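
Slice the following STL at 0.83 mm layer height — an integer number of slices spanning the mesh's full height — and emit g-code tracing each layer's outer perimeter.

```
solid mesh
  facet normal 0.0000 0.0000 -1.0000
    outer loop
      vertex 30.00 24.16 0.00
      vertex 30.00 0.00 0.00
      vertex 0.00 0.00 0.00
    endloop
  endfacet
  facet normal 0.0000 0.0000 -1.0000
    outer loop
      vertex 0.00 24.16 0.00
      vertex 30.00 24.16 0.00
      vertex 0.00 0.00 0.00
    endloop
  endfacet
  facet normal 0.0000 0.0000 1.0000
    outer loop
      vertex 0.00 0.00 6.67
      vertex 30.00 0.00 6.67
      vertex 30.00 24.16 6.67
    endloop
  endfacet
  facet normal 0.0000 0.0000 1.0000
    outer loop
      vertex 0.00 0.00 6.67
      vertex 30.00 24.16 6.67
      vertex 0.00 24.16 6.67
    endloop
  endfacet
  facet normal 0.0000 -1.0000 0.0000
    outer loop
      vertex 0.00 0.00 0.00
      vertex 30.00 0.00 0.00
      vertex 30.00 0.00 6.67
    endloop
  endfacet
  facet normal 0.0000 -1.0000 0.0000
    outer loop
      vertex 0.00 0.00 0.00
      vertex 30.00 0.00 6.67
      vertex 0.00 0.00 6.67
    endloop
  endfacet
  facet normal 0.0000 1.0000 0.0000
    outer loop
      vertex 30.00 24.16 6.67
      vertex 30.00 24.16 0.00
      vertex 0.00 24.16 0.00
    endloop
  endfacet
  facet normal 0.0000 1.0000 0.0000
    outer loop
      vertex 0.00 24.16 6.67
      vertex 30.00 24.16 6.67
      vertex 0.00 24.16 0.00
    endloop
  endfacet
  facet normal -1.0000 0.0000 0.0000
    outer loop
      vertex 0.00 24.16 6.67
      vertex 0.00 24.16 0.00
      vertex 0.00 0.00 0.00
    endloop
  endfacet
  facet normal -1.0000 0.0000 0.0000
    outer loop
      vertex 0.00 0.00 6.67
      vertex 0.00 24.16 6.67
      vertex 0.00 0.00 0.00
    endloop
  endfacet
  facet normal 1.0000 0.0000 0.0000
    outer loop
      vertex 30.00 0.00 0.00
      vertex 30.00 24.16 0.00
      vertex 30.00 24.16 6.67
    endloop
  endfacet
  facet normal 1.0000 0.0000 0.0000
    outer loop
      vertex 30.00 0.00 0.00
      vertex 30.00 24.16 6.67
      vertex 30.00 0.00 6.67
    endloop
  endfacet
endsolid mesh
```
; perimeter-only toolpath
G21 ; units = mm
G90 ; absolute positioning
G28 ; home
; layer 1
G0 Z0.83
G0 X0.00 Y0.00
G1 X30.00 Y0.00
G1 X30.00 Y24.16
G1 X0.00 Y24.16
G1 X0.00 Y0.00
; layer 2
G0 Z1.67
G0 X0.00 Y0.00
G1 X30.00 Y0.00
G1 X30.00 Y24.16
G1 X0.00 Y24.16
G1 X0.00 Y0.00
; layer 3
G0 Z2.50
G0 X0.00 Y0.00
G1 X30.00 Y0.00
G1 X30.00 Y24.16
G1 X0.00 Y24.16
G1 X0.00 Y0.00
; layer 4
G0 Z3.33
G0 X0.00 Y0.00
G1 X30.00 Y0.00
G1 X30.00 Y24.16
G1 X0.00 Y24.16
G1 X0.00 Y0.00
; layer 5
G0 Z4.17
G0 X0.00 Y0.00
G1 X30.00 Y0.00
G1 X30.00 Y24.16
G1 X0.00 Y24.16
G1 X0.00 Y0.00
; layer 6
G0 Z5.00
G0 X0.00 Y0.00
G1 X30.00 Y0.00
G1 X30.00 Y24.16
G1 X0.00 Y24.16
G1 X0.00 Y0.00
; layer 7
G0 Z5.84
G0 X0.00 Y0.00
G1 X30.00 Y0.00
G1 X30.00 Y24.16
G1 X0.00 Y24.16
G1 X0.00 Y0.00
; layer 8
G0 Z6.67
G0 X0.00 Y0.00
G1 X30.00 Y0.00
G1 X30.00 Y24.16
G1 X0.00 Y24.16
G1 X0.00 Y0.00
M2 ; end

The solid is a rectangular box, roughly 30 × 24.2 mm footprint and 6.67 mm tall. Slicing at Δz = 0.83 mm — 8 equal slices spanning the solid's height, so layer i sits at z = i·h/8 — gives 8 non-empty perimeters. Each is a 4-segment closed polygon; G0 lifts to the layer z and rapids to the start vertex, then G1 traces the edges.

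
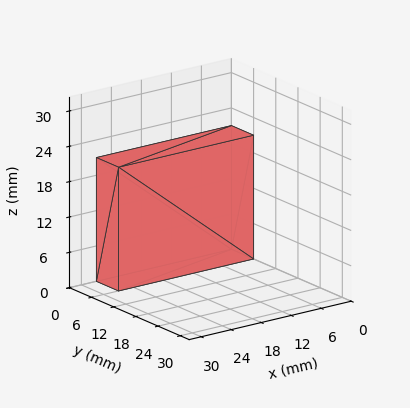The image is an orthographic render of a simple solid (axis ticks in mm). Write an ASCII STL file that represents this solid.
Reading the render: the shape is a rectangular box, roughly 27 × 6 mm footprint and 21 mm tall (dimensions read to the nearest mm from the axis ticks). For the STL, each face is triangulated and given an outward normal.

solid part
  facet normal 0.0000 0.0000 -1.0000
    outer loop
      vertex 27.000 6.000 0.000
      vertex 27.000 0.000 0.000
      vertex 0.000 0.000 0.000
    endloop
  endfacet
  facet normal 0.0000 0.0000 -1.0000
    outer loop
      vertex 0.000 6.000 0.000
      vertex 27.000 6.000 0.000
      vertex 0.000 0.000 0.000
    endloop
  endfacet
  facet normal 0.0000 0.0000 1.0000
    outer loop
      vertex 0.000 0.000 21.000
      vertex 27.000 0.000 21.000
      vertex 27.000 6.000 21.000
    endloop
  endfacet
  facet normal 0.0000 0.0000 1.0000
    outer loop
      vertex 0.000 0.000 21.000
      vertex 27.000 6.000 21.000
      vertex 0.000 6.000 21.000
    endloop
  endfacet
  facet normal 0.0000 -1.0000 0.0000
    outer loop
      vertex 0.000 0.000 0.000
      vertex 27.000 0.000 0.000
      vertex 27.000 0.000 21.000
    endloop
  endfacet
  facet normal 0.0000 -1.0000 0.0000
    outer loop
      vertex 0.000 0.000 0.000
      vertex 27.000 0.000 21.000
      vertex 0.000 0.000 21.000
    endloop
  endfacet
  facet normal 0.0000 1.0000 0.0000
    outer loop
      vertex 27.000 6.000 21.000
      vertex 27.000 6.000 0.000
      vertex 0.000 6.000 0.000
    endloop
  endfacet
  facet normal 0.0000 1.0000 0.0000
    outer loop
      vertex 0.000 6.000 21.000
      vertex 27.000 6.000 21.000
      vertex 0.000 6.000 0.000
    endloop
  endfacet
  facet normal -1.0000 0.0000 0.0000
    outer loop
      vertex 0.000 6.000 21.000
      vertex 0.000 6.000 0.000
      vertex 0.000 0.000 0.000
    endloop
  endfacet
  facet normal -1.0000 0.0000 0.0000
    outer loop
      vertex 0.000 0.000 21.000
      vertex 0.000 6.000 21.000
      vertex 0.000 0.000 0.000
    endloop
  endfacet
  facet normal 1.0000 0.0000 0.0000
    outer loop
      vertex 27.000 0.000 0.000
      vertex 27.000 6.000 0.000
      vertex 27.000 6.000 21.000
    endloop
  endfacet
  facet normal 1.0000 0.0000 0.0000
    outer loop
      vertex 27.000 0.000 0.000
      vertex 27.000 6.000 21.000
      vertex 27.000 0.000 21.000
    endloop
  endfacet
endsolid part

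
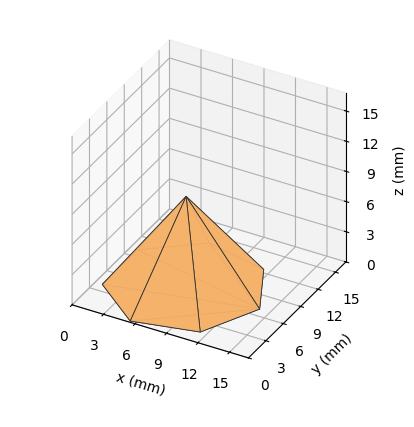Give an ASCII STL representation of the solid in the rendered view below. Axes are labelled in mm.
Reading the render: the shape is a regular 7-sided pyramid, base circumscribed radius ≈ 7 mm, apex at z ≈ 9 mm (dimensions read to the nearest mm from the axis ticks). For the STL, each face is triangulated and given an outward normal.

solid part
  facet normal 0.0000 0.0000 -1.0000
    outer loop
      vertex 5.442 13.824 0.000
      vertex 11.364 12.473 0.000
      vertex 14.000 7.000 0.000
    endloop
  endfacet
  facet normal 0.0000 0.0000 -1.0000
    outer loop
      vertex 0.693 10.037 0.000
      vertex 5.442 13.824 0.000
      vertex 14.000 7.000 0.000
    endloop
  endfacet
  facet normal 0.0000 0.0000 -1.0000
    outer loop
      vertex 0.693 3.963 0.000
      vertex 0.693 10.037 0.000
      vertex 14.000 7.000 0.000
    endloop
  endfacet
  facet normal 0.0000 0.0000 -1.0000
    outer loop
      vertex 5.442 0.176 0.000
      vertex 0.693 3.963 0.000
      vertex 14.000 7.000 0.000
    endloop
  endfacet
  facet normal 0.0000 0.0000 -1.0000
    outer loop
      vertex 11.364 1.527 0.000
      vertex 5.442 0.176 0.000
      vertex 14.000 7.000 0.000
    endloop
  endfacet
  facet normal 0.7378 0.3554 0.5739
    outer loop
      vertex 14.000 7.000 0.000
      vertex 11.364 12.473 0.000
      vertex 7.000 7.000 9.000
    endloop
  endfacet
  facet normal 0.1821 0.7984 0.5739
    outer loop
      vertex 11.364 12.473 0.000
      vertex 5.442 13.824 0.000
      vertex 7.000 7.000 9.000
    endloop
  endfacet
  facet normal -0.5106 0.6403 0.5739
    outer loop
      vertex 5.442 13.824 0.000
      vertex 0.693 10.037 0.000
      vertex 7.000 7.000 9.000
    endloop
  endfacet
  facet normal -0.8189 0.0000 0.5739
    outer loop
      vertex 0.693 10.037 0.000
      vertex 0.693 3.963 0.000
      vertex 7.000 7.000 9.000
    endloop
  endfacet
  facet normal -0.5106 -0.6403 0.5739
    outer loop
      vertex 0.693 3.963 0.000
      vertex 5.442 0.176 0.000
      vertex 7.000 7.000 9.000
    endloop
  endfacet
  facet normal 0.1821 -0.7984 0.5739
    outer loop
      vertex 5.442 0.176 0.000
      vertex 11.364 1.527 0.000
      vertex 7.000 7.000 9.000
    endloop
  endfacet
  facet normal 0.7378 -0.3554 0.5739
    outer loop
      vertex 11.364 1.527 0.000
      vertex 14.000 7.000 0.000
      vertex 7.000 7.000 9.000
    endloop
  endfacet
endsolid part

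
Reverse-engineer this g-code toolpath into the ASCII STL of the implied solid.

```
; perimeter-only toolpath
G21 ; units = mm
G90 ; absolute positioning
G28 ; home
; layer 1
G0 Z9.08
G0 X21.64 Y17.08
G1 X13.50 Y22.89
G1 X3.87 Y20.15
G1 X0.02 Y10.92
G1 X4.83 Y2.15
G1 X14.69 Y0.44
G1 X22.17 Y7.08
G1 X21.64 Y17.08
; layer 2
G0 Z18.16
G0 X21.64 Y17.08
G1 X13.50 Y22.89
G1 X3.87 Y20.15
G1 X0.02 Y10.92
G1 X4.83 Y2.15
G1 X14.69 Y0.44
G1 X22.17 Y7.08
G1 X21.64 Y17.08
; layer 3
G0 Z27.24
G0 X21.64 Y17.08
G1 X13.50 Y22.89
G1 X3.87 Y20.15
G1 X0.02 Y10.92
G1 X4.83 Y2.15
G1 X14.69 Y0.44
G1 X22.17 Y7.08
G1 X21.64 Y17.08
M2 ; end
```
solid part
  facet normal 0.0000 0.0000 -1.0000
    outer loop
      vertex 3.87 20.15 0.00
      vertex 13.50 22.89 0.00
      vertex 21.64 17.08 0.00
    endloop
  endfacet
  facet normal 0.0000 0.0000 -1.0000
    outer loop
      vertex 0.02 10.92 0.00
      vertex 3.87 20.15 0.00
      vertex 21.64 17.08 0.00
    endloop
  endfacet
  facet normal 0.0000 0.0000 -1.0000
    outer loop
      vertex 4.83 2.15 0.00
      vertex 0.02 10.92 0.00
      vertex 21.64 17.08 0.00
    endloop
  endfacet
  facet normal 0.0000 0.0000 -1.0000
    outer loop
      vertex 14.69 0.44 0.00
      vertex 4.83 2.15 0.00
      vertex 21.64 17.08 0.00
    endloop
  endfacet
  facet normal 0.0000 0.0000 -1.0000
    outer loop
      vertex 22.17 7.08 0.00
      vertex 14.69 0.44 0.00
      vertex 21.64 17.08 0.00
    endloop
  endfacet
  facet normal 0.0000 0.0000 1.0000
    outer loop
      vertex 21.64 17.08 27.24
      vertex 13.50 22.89 27.24
      vertex 3.87 20.15 27.24
    endloop
  endfacet
  facet normal 0.0000 0.0000 1.0000
    outer loop
      vertex 21.64 17.08 27.24
      vertex 3.87 20.15 27.24
      vertex 0.02 10.92 27.24
    endloop
  endfacet
  facet normal 0.0000 0.0000 1.0000
    outer loop
      vertex 21.64 17.08 27.24
      vertex 0.02 10.92 27.24
      vertex 4.83 2.15 27.24
    endloop
  endfacet
  facet normal 0.0000 0.0000 1.0000
    outer loop
      vertex 21.64 17.08 27.24
      vertex 4.83 2.15 27.24
      vertex 14.69 0.44 27.24
    endloop
  endfacet
  facet normal 0.0000 0.0000 1.0000
    outer loop
      vertex 21.64 17.08 27.24
      vertex 14.69 0.44 27.24
      vertex 22.17 7.08 27.24
    endloop
  endfacet
  facet normal 0.5810 0.8139 0.0000
    outer loop
      vertex 21.64 17.08 0.00
      vertex 13.50 22.89 0.00
      vertex 13.50 22.89 27.24
    endloop
  endfacet
  facet normal 0.5810 0.8139 0.0000
    outer loop
      vertex 21.64 17.08 0.00
      vertex 13.50 22.89 27.24
      vertex 21.64 17.08 27.24
    endloop
  endfacet
  facet normal -0.2737 0.9618 0.0000
    outer loop
      vertex 13.50 22.89 0.00
      vertex 3.87 20.15 0.00
      vertex 3.87 20.15 27.24
    endloop
  endfacet
  facet normal -0.2737 0.9618 0.0000
    outer loop
      vertex 13.50 22.89 0.00
      vertex 3.87 20.15 27.24
      vertex 13.50 22.89 27.24
    endloop
  endfacet
  facet normal -0.9229 0.3850 0.0000
    outer loop
      vertex 3.87 20.15 0.00
      vertex 0.02 10.92 0.00
      vertex 0.02 10.92 27.24
    endloop
  endfacet
  facet normal -0.9229 0.3850 0.0000
    outer loop
      vertex 3.87 20.15 0.00
      vertex 0.02 10.92 27.24
      vertex 3.87 20.15 27.24
    endloop
  endfacet
  facet normal -0.8768 -0.4809 0.0000
    outer loop
      vertex 0.02 10.92 0.00
      vertex 4.83 2.15 0.00
      vertex 4.83 2.15 27.24
    endloop
  endfacet
  facet normal -0.8768 -0.4809 0.0000
    outer loop
      vertex 0.02 10.92 0.00
      vertex 4.83 2.15 27.24
      vertex 0.02 10.92 27.24
    endloop
  endfacet
  facet normal -0.1709 -0.9853 0.0000
    outer loop
      vertex 4.83 2.15 0.00
      vertex 14.69 0.44 0.00
      vertex 14.69 0.44 27.24
    endloop
  endfacet
  facet normal -0.1709 -0.9853 0.0000
    outer loop
      vertex 4.83 2.15 0.00
      vertex 14.69 0.44 27.24
      vertex 4.83 2.15 27.24
    endloop
  endfacet
  facet normal 0.6639 -0.7479 0.0000
    outer loop
      vertex 14.69 0.44 0.00
      vertex 22.17 7.08 0.00
      vertex 22.17 7.08 27.24
    endloop
  endfacet
  facet normal 0.6639 -0.7479 0.0000
    outer loop
      vertex 14.69 0.44 0.00
      vertex 22.17 7.08 27.24
      vertex 14.69 0.44 27.24
    endloop
  endfacet
  facet normal 0.9986 0.0529 0.0000
    outer loop
      vertex 22.17 7.08 0.00
      vertex 21.64 17.08 0.00
      vertex 21.64 17.08 27.24
    endloop
  endfacet
  facet normal 0.9986 0.0529 0.0000
    outer loop
      vertex 22.17 7.08 0.00
      vertex 21.64 17.08 27.24
      vertex 22.17 7.08 27.24
    endloop
  endfacet
endsolid part

The G0 Z moves step by Δz≈9.08 mm. Every layer's G1 loop is the same polygon, so the solid is a straight extrusion of it from z=0 to z≈27.2. Closing with flat bottom and top caps and triangulating gives 24 facets — a regular 7-sided prism (a cylinder approximated with 7 flat sides), circumscribed radius ≈ 11.5 mm, height ≈ 27.2 mm.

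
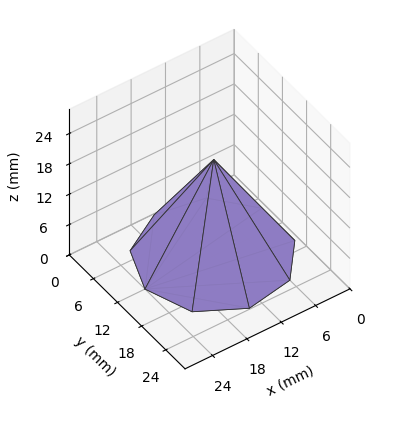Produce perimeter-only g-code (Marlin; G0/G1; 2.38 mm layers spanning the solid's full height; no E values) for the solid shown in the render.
Reading the render: the shape is a regular 9-sided pyramid, base circumscribed radius ≈ 12 mm, apex at z ≈ 19 mm (dimensions read to the nearest mm from the axis ticks). For the g-code, the solid's height is divided into equal slices at the stated Δz and each level perimeter traced with G1 moves after a G0 lift.

; perimeter-only toolpath
G21 ; units = mm
G90 ; absolute positioning
G28 ; home
; layer 1
G0 Z2.38
G0 X22.50 Y12.00
G1 X20.04 Y18.75
G1 X13.82 Y22.34
G1 X6.75 Y21.09
G1 X2.13 Y15.59
G1 X2.13 Y8.41
G1 X6.75 Y2.91
G1 X13.82 Y1.66
G1 X20.04 Y5.25
G1 X22.50 Y12.00
; layer 2
G0 Z4.75
G0 X21.00 Y12.00
G1 X18.89 Y17.78
G1 X13.56 Y20.87
G1 X7.50 Y19.79
G1 X3.54 Y15.08
G1 X3.54 Y8.93
G1 X7.50 Y4.21
G1 X13.56 Y3.13
G1 X18.89 Y6.22
G1 X21.00 Y12.00
; layer 3
G0 Z7.12
G0 X19.50 Y12.00
G1 X17.74 Y16.82
G1 X13.30 Y19.39
G1 X8.25 Y18.49
G1 X4.95 Y14.56
G1 X4.95 Y9.44
G1 X8.25 Y5.51
G1 X13.30 Y4.61
G1 X17.74 Y7.18
G1 X19.50 Y12.00
; layer 4
G0 Z9.50
G0 X18.00 Y12.00
G1 X16.59 Y15.86
G1 X13.04 Y17.91
G1 X9.00 Y17.20
G1 X6.36 Y14.05
G1 X6.36 Y9.95
G1 X9.00 Y6.80
G1 X13.04 Y6.09
G1 X16.59 Y8.14
G1 X18.00 Y12.00
; layer 5
G0 Z11.88
G0 X16.50 Y12.00
G1 X15.45 Y14.89
G1 X12.78 Y16.43
G1 X9.75 Y15.90
G1 X7.77 Y13.54
G1 X7.77 Y10.46
G1 X9.75 Y8.10
G1 X12.78 Y7.57
G1 X15.45 Y9.11
G1 X16.50 Y12.00
; layer 6
G0 Z14.25
G0 X15.00 Y12.00
G1 X14.30 Y13.93
G1 X12.52 Y14.96
G1 X10.50 Y14.60
G1 X9.18 Y13.03
G1 X9.18 Y10.97
G1 X10.50 Y9.40
G1 X12.52 Y9.04
G1 X14.30 Y10.07
G1 X15.00 Y12.00
; layer 7
G0 Z16.62
G0 X13.50 Y12.00
G1 X13.15 Y12.96
G1 X12.26 Y13.48
G1 X11.25 Y13.30
G1 X10.59 Y12.51
G1 X10.59 Y11.49
G1 X11.25 Y10.70
G1 X12.26 Y10.52
G1 X13.15 Y11.04
G1 X13.50 Y12.00
M2 ; end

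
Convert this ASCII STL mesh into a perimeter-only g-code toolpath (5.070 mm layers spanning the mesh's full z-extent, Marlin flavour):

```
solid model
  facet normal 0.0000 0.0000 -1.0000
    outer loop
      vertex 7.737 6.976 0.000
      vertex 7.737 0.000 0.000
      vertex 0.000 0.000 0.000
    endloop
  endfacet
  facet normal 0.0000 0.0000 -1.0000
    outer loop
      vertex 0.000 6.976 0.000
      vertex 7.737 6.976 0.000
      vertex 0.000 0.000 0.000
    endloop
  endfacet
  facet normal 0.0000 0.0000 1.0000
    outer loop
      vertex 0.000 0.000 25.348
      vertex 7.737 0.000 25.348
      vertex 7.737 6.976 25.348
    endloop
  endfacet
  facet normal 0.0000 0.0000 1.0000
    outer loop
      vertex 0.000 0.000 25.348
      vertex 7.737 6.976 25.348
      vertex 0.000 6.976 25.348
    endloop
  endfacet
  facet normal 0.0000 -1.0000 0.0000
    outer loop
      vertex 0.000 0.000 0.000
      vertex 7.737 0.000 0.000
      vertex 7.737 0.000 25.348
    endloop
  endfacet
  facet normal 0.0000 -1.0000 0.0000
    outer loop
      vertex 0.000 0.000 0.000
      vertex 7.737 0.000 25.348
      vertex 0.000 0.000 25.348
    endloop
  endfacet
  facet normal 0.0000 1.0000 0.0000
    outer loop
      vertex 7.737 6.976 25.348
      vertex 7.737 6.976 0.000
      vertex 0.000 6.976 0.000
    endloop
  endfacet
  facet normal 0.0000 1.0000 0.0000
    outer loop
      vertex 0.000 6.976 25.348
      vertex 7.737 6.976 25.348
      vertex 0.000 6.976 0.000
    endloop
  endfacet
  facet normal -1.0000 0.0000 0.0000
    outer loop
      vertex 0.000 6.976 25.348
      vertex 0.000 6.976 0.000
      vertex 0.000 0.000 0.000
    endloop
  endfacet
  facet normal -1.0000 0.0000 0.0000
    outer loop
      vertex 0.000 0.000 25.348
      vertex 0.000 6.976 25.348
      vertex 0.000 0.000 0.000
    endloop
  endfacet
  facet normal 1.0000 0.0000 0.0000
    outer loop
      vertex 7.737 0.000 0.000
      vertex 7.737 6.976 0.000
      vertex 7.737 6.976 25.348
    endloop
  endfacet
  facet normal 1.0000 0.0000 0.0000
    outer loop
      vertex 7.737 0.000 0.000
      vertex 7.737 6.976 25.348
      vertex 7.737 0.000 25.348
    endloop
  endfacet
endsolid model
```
; perimeter-only toolpath
G21 ; units = mm
G90 ; absolute positioning
G28 ; home
; layer 1
G0 Z5.070
G0 X0.000 Y0.000
G1 X7.737 Y0.000
G1 X7.737 Y6.976
G1 X0.000 Y6.976
G1 X0.000 Y0.000
; layer 2
G0 Z10.139
G0 X0.000 Y0.000
G1 X7.737 Y0.000
G1 X7.737 Y6.976
G1 X0.000 Y6.976
G1 X0.000 Y0.000
; layer 3
G0 Z15.209
G0 X0.000 Y0.000
G1 X7.737 Y0.000
G1 X7.737 Y6.976
G1 X0.000 Y6.976
G1 X0.000 Y0.000
; layer 4
G0 Z20.278
G0 X0.000 Y0.000
G1 X7.737 Y0.000
G1 X7.737 Y6.976
G1 X0.000 Y6.976
G1 X0.000 Y0.000
; layer 5
G0 Z25.348
G0 X0.000 Y0.000
G1 X7.737 Y0.000
G1 X7.737 Y6.976
G1 X0.000 Y6.976
G1 X0.000 Y0.000
M2 ; end

The solid is a rectangular box, roughly 7.74 × 6.98 mm footprint and 25.3 mm tall. Slicing at Δz = 5.070 mm — 5 equal slices spanning the solid's height, so layer i sits at z = i·h/5 — gives 5 non-empty perimeters. Each is a 4-segment closed polygon; G0 lifts to the layer z and rapids to the start vertex, then G1 traces the edges.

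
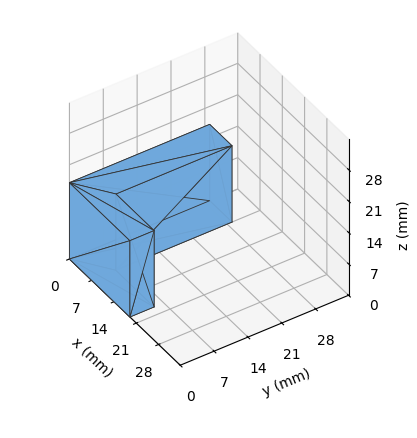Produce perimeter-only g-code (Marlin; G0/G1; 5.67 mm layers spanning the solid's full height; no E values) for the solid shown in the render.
Reading the render: the shape is an L-shaped prism: outer 19 × 29 mm, arm thicknesses ≈ 5 mm (horizontal) and 7 mm (vertical), extruded 17 mm in z (dimensions read to the nearest mm from the axis ticks). For the g-code, the solid's height is divided into equal slices at the stated Δz and each level perimeter traced with G1 moves after a G0 lift.

; perimeter-only toolpath
G21 ; units = mm
G90 ; absolute positioning
G28 ; home
; layer 1
G0 Z5.67
G0 X0.00 Y0.00
G1 X19.00 Y0.00
G1 X19.00 Y5.00
G1 X7.00 Y5.00
G1 X7.00 Y29.00
G1 X0.00 Y29.00
G1 X0.00 Y0.00
; layer 2
G0 Z11.33
G0 X0.00 Y0.00
G1 X19.00 Y0.00
G1 X19.00 Y5.00
G1 X7.00 Y5.00
G1 X7.00 Y29.00
G1 X0.00 Y29.00
G1 X0.00 Y0.00
; layer 3
G0 Z17.00
G0 X0.00 Y0.00
G1 X19.00 Y0.00
G1 X19.00 Y5.00
G1 X7.00 Y5.00
G1 X7.00 Y29.00
G1 X0.00 Y29.00
G1 X0.00 Y0.00
M2 ; end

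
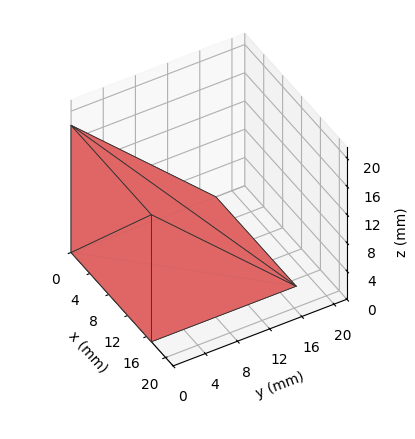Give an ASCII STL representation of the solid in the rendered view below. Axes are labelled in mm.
Reading the render: the shape is a wedge (ramp): 17 × 18 mm base, rising to 18 mm along the y=0 edge and sloping linearly to z=0 at y=18 (dimensions read to the nearest mm from the axis ticks). For the STL, each face is triangulated and given an outward normal.

solid part
  facet normal 0.0000 0.0000 -1.0000
    outer loop
      vertex 17.00 18.00 0.00
      vertex 17.00 0.00 0.00
      vertex 0.00 0.00 0.00
    endloop
  endfacet
  facet normal 0.0000 0.0000 -1.0000
    outer loop
      vertex 0.00 18.00 0.00
      vertex 17.00 18.00 0.00
      vertex 0.00 0.00 0.00
    endloop
  endfacet
  facet normal 0.0000 -1.0000 0.0000
    outer loop
      vertex 0.00 0.00 0.00
      vertex 17.00 0.00 0.00
      vertex 17.00 0.00 18.00
    endloop
  endfacet
  facet normal 0.0000 -1.0000 0.0000
    outer loop
      vertex 0.00 0.00 0.00
      vertex 17.00 0.00 18.00
      vertex 0.00 0.00 18.00
    endloop
  endfacet
  facet normal 0.0000 0.7071 0.7071
    outer loop
      vertex 0.00 0.00 18.00
      vertex 17.00 0.00 18.00
      vertex 17.00 18.00 0.00
    endloop
  endfacet
  facet normal 0.0000 0.7071 0.7071
    outer loop
      vertex 0.00 0.00 18.00
      vertex 17.00 18.00 0.00
      vertex 0.00 18.00 0.00
    endloop
  endfacet
  facet normal -1.0000 0.0000 0.0000
    outer loop
      vertex 0.00 0.00 18.00
      vertex 0.00 18.00 0.00
      vertex 0.00 0.00 0.00
    endloop
  endfacet
  facet normal 1.0000 0.0000 0.0000
    outer loop
      vertex 17.00 0.00 0.00
      vertex 17.00 18.00 0.00
      vertex 17.00 0.00 18.00
    endloop
  endfacet
endsolid part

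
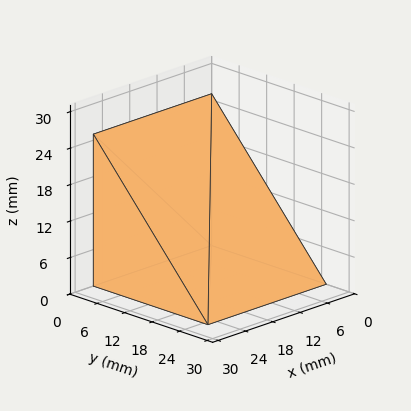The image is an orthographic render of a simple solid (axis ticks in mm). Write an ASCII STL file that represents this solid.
Reading the render: the shape is a wedge (ramp): 26 × 25 mm base, rising to 25 mm along the y=0 edge and sloping linearly to z=0 at y=25 (dimensions read to the nearest mm from the axis ticks). For the STL, each face is triangulated and given an outward normal.

solid part
  facet normal 0.0000 0.0000 -1.0000
    outer loop
      vertex 26.00 25.00 0.00
      vertex 26.00 0.00 0.00
      vertex 0.00 0.00 0.00
    endloop
  endfacet
  facet normal 0.0000 0.0000 -1.0000
    outer loop
      vertex 0.00 25.00 0.00
      vertex 26.00 25.00 0.00
      vertex 0.00 0.00 0.00
    endloop
  endfacet
  facet normal 0.0000 -1.0000 0.0000
    outer loop
      vertex 0.00 0.00 0.00
      vertex 26.00 0.00 0.00
      vertex 26.00 0.00 25.00
    endloop
  endfacet
  facet normal 0.0000 -1.0000 0.0000
    outer loop
      vertex 0.00 0.00 0.00
      vertex 26.00 0.00 25.00
      vertex 0.00 0.00 25.00
    endloop
  endfacet
  facet normal 0.0000 0.7071 0.7071
    outer loop
      vertex 0.00 0.00 25.00
      vertex 26.00 0.00 25.00
      vertex 26.00 25.00 0.00
    endloop
  endfacet
  facet normal 0.0000 0.7071 0.7071
    outer loop
      vertex 0.00 0.00 25.00
      vertex 26.00 25.00 0.00
      vertex 0.00 25.00 0.00
    endloop
  endfacet
  facet normal -1.0000 0.0000 0.0000
    outer loop
      vertex 0.00 0.00 25.00
      vertex 0.00 25.00 0.00
      vertex 0.00 0.00 0.00
    endloop
  endfacet
  facet normal 1.0000 0.0000 0.0000
    outer loop
      vertex 26.00 0.00 0.00
      vertex 26.00 25.00 0.00
      vertex 26.00 0.00 25.00
    endloop
  endfacet
endsolid part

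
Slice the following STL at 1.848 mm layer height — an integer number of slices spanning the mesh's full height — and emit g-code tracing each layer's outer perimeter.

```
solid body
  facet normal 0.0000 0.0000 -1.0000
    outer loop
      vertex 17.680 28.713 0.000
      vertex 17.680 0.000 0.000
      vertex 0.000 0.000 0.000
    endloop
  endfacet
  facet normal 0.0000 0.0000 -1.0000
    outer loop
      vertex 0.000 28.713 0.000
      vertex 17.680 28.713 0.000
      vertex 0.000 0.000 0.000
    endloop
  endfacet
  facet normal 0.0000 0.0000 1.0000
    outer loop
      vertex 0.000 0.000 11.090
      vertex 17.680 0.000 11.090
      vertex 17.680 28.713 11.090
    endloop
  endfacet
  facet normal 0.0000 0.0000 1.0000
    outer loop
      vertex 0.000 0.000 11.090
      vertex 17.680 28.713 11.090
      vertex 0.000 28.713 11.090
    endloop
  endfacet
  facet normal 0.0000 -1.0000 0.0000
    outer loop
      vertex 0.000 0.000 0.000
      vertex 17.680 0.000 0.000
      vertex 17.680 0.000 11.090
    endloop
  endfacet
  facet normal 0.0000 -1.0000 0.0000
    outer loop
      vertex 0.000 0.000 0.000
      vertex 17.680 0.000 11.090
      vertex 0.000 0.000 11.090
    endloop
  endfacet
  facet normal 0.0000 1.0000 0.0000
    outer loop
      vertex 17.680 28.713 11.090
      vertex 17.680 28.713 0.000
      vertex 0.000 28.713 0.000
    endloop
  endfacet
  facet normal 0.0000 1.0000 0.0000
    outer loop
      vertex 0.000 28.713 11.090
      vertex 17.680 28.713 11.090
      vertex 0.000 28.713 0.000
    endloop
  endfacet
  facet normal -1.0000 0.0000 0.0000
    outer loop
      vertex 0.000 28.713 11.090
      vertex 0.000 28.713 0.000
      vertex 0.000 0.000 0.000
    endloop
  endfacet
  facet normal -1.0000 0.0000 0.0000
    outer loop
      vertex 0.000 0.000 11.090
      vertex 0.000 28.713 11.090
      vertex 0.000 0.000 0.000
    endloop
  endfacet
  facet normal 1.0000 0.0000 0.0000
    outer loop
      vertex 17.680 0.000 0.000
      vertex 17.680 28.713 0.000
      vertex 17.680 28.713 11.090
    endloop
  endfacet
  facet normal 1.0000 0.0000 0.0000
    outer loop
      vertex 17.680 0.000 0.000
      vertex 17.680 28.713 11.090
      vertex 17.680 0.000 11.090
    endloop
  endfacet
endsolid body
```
; perimeter-only toolpath
G21 ; units = mm
G90 ; absolute positioning
G28 ; home
; layer 1
G0 Z1.848
G0 X0.000 Y0.000
G1 X17.680 Y0.000
G1 X17.680 Y28.713
G1 X0.000 Y28.713
G1 X0.000 Y0.000
; layer 2
G0 Z3.697
G0 X0.000 Y0.000
G1 X17.680 Y0.000
G1 X17.680 Y28.713
G1 X0.000 Y28.713
G1 X0.000 Y0.000
; layer 3
G0 Z5.545
G0 X0.000 Y0.000
G1 X17.680 Y0.000
G1 X17.680 Y28.713
G1 X0.000 Y28.713
G1 X0.000 Y0.000
; layer 4
G0 Z7.393
G0 X0.000 Y0.000
G1 X17.680 Y0.000
G1 X17.680 Y28.713
G1 X0.000 Y28.713
G1 X0.000 Y0.000
; layer 5
G0 Z9.242
G0 X0.000 Y0.000
G1 X17.680 Y0.000
G1 X17.680 Y28.713
G1 X0.000 Y28.713
G1 X0.000 Y0.000
; layer 6
G0 Z11.090
G0 X0.000 Y0.000
G1 X17.680 Y0.000
G1 X17.680 Y28.713
G1 X0.000 Y28.713
G1 X0.000 Y0.000
M2 ; end

The solid is a rectangular box, roughly 17.7 × 28.7 mm footprint and 11.1 mm tall. Slicing at Δz = 1.848 mm — 6 equal slices spanning the solid's height, so layer i sits at z = i·h/6 — gives 6 non-empty perimeters. Each is a 4-segment closed polygon; G0 lifts to the layer z and rapids to the start vertex, then G1 traces the edges.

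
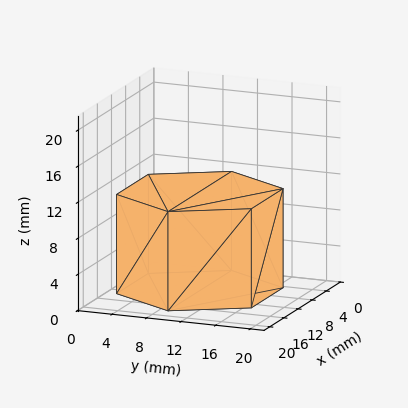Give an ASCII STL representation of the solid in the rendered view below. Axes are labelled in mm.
Reading the render: the shape is a regular 6-sided prism (a cylinder approximated with 6 flat sides), circumscribed radius ≈ 9 mm, height ≈ 11 mm (dimensions read to the nearest mm from the axis ticks). For the STL, each face is triangulated and given an outward normal.

solid part
  facet normal 0.0000 0.0000 -1.0000
    outer loop
      vertex 4.5 16.8 0.0
      vertex 13.5 16.8 0.0
      vertex 18.0 9.0 0.0
    endloop
  endfacet
  facet normal 0.0000 0.0000 -1.0000
    outer loop
      vertex 0.0 9.0 0.0
      vertex 4.5 16.8 0.0
      vertex 18.0 9.0 0.0
    endloop
  endfacet
  facet normal 0.0000 0.0000 -1.0000
    outer loop
      vertex 4.5 1.2 0.0
      vertex 0.0 9.0 0.0
      vertex 18.0 9.0 0.0
    endloop
  endfacet
  facet normal 0.0000 0.0000 -1.0000
    outer loop
      vertex 13.5 1.2 0.0
      vertex 4.5 1.2 0.0
      vertex 18.0 9.0 0.0
    endloop
  endfacet
  facet normal 0.0000 0.0000 1.0000
    outer loop
      vertex 18.0 9.0 11.0
      vertex 13.5 16.8 11.0
      vertex 4.5 16.8 11.0
    endloop
  endfacet
  facet normal 0.0000 0.0000 1.0000
    outer loop
      vertex 18.0 9.0 11.0
      vertex 4.5 16.8 11.0
      vertex 0.0 9.0 11.0
    endloop
  endfacet
  facet normal 0.0000 0.0000 1.0000
    outer loop
      vertex 18.0 9.0 11.0
      vertex 0.0 9.0 11.0
      vertex 4.5 1.2 11.0
    endloop
  endfacet
  facet normal 0.0000 0.0000 1.0000
    outer loop
      vertex 18.0 9.0 11.0
      vertex 4.5 1.2 11.0
      vertex 13.5 1.2 11.0
    endloop
  endfacet
  facet normal 0.8662 0.4997 0.0000
    outer loop
      vertex 18.0 9.0 0.0
      vertex 13.5 16.8 0.0
      vertex 13.5 16.8 11.0
    endloop
  endfacet
  facet normal 0.8662 0.4997 0.0000
    outer loop
      vertex 18.0 9.0 0.0
      vertex 13.5 16.8 11.0
      vertex 18.0 9.0 11.0
    endloop
  endfacet
  facet normal 0.0000 1.0000 0.0000
    outer loop
      vertex 13.5 16.8 0.0
      vertex 4.5 16.8 0.0
      vertex 4.5 16.8 11.0
    endloop
  endfacet
  facet normal 0.0000 1.0000 0.0000
    outer loop
      vertex 13.5 16.8 0.0
      vertex 4.5 16.8 11.0
      vertex 13.5 16.8 11.0
    endloop
  endfacet
  facet normal -0.8662 0.4997 0.0000
    outer loop
      vertex 4.5 16.8 0.0
      vertex 0.0 9.0 0.0
      vertex 0.0 9.0 11.0
    endloop
  endfacet
  facet normal -0.8662 0.4997 0.0000
    outer loop
      vertex 4.5 16.8 0.0
      vertex 0.0 9.0 11.0
      vertex 4.5 16.8 11.0
    endloop
  endfacet
  facet normal -0.8662 -0.4997 0.0000
    outer loop
      vertex 0.0 9.0 0.0
      vertex 4.5 1.2 0.0
      vertex 4.5 1.2 11.0
    endloop
  endfacet
  facet normal -0.8662 -0.4997 0.0000
    outer loop
      vertex 0.0 9.0 0.0
      vertex 4.5 1.2 11.0
      vertex 0.0 9.0 11.0
    endloop
  endfacet
  facet normal 0.0000 -1.0000 0.0000
    outer loop
      vertex 4.5 1.2 0.0
      vertex 13.5 1.2 0.0
      vertex 13.5 1.2 11.0
    endloop
  endfacet
  facet normal 0.0000 -1.0000 0.0000
    outer loop
      vertex 4.5 1.2 0.0
      vertex 13.5 1.2 11.0
      vertex 4.5 1.2 11.0
    endloop
  endfacet
  facet normal 0.8662 -0.4997 0.0000
    outer loop
      vertex 13.5 1.2 0.0
      vertex 18.0 9.0 0.0
      vertex 18.0 9.0 11.0
    endloop
  endfacet
  facet normal 0.8662 -0.4997 0.0000
    outer loop
      vertex 13.5 1.2 0.0
      vertex 18.0 9.0 11.0
      vertex 13.5 1.2 11.0
    endloop
  endfacet
endsolid part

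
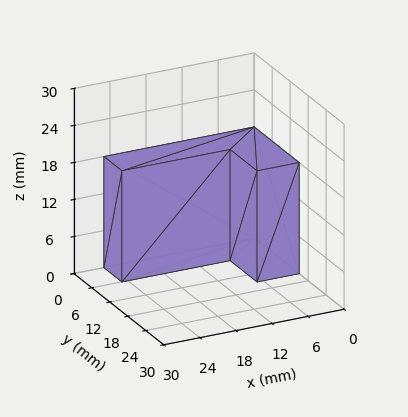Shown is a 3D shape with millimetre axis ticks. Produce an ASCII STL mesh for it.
Reading the render: the shape is an L-shaped prism: outer 25 × 15 mm, arm thicknesses ≈ 6 mm (horizontal) and 7 mm (vertical), extruded 18 mm in z (dimensions read to the nearest mm from the axis ticks). For the STL, each face is triangulated and given an outward normal.

solid part
  facet normal 0.0000 0.0000 -1.0000
    outer loop
      vertex 25.000 6.000 0.000
      vertex 25.000 0.000 0.000
      vertex 0.000 0.000 0.000
    endloop
  endfacet
  facet normal 0.0000 0.0000 -1.0000
    outer loop
      vertex 7.000 6.000 0.000
      vertex 25.000 6.000 0.000
      vertex 0.000 0.000 0.000
    endloop
  endfacet
  facet normal 0.0000 0.0000 -1.0000
    outer loop
      vertex 7.000 15.000 0.000
      vertex 7.000 6.000 0.000
      vertex 0.000 0.000 0.000
    endloop
  endfacet
  facet normal 0.0000 0.0000 -1.0000
    outer loop
      vertex 0.000 15.000 0.000
      vertex 7.000 15.000 0.000
      vertex 0.000 0.000 0.000
    endloop
  endfacet
  facet normal 0.0000 0.0000 1.0000
    outer loop
      vertex 0.000 0.000 18.000
      vertex 25.000 0.000 18.000
      vertex 25.000 6.000 18.000
    endloop
  endfacet
  facet normal 0.0000 0.0000 1.0000
    outer loop
      vertex 0.000 0.000 18.000
      vertex 25.000 6.000 18.000
      vertex 7.000 6.000 18.000
    endloop
  endfacet
  facet normal 0.0000 0.0000 1.0000
    outer loop
      vertex 0.000 0.000 18.000
      vertex 7.000 6.000 18.000
      vertex 7.000 15.000 18.000
    endloop
  endfacet
  facet normal 0.0000 0.0000 1.0000
    outer loop
      vertex 0.000 0.000 18.000
      vertex 7.000 15.000 18.000
      vertex 0.000 15.000 18.000
    endloop
  endfacet
  facet normal 0.0000 -1.0000 0.0000
    outer loop
      vertex 0.000 0.000 0.000
      vertex 25.000 0.000 0.000
      vertex 25.000 0.000 18.000
    endloop
  endfacet
  facet normal 0.0000 -1.0000 0.0000
    outer loop
      vertex 0.000 0.000 0.000
      vertex 25.000 0.000 18.000
      vertex 0.000 0.000 18.000
    endloop
  endfacet
  facet normal 1.0000 0.0000 0.0000
    outer loop
      vertex 25.000 0.000 0.000
      vertex 25.000 6.000 0.000
      vertex 25.000 6.000 18.000
    endloop
  endfacet
  facet normal 1.0000 0.0000 0.0000
    outer loop
      vertex 25.000 0.000 0.000
      vertex 25.000 6.000 18.000
      vertex 25.000 0.000 18.000
    endloop
  endfacet
  facet normal 0.0000 1.0000 0.0000
    outer loop
      vertex 25.000 6.000 0.000
      vertex 7.000 6.000 0.000
      vertex 7.000 6.000 18.000
    endloop
  endfacet
  facet normal 0.0000 1.0000 0.0000
    outer loop
      vertex 25.000 6.000 0.000
      vertex 7.000 6.000 18.000
      vertex 25.000 6.000 18.000
    endloop
  endfacet
  facet normal 1.0000 0.0000 0.0000
    outer loop
      vertex 7.000 6.000 0.000
      vertex 7.000 15.000 0.000
      vertex 7.000 15.000 18.000
    endloop
  endfacet
  facet normal 1.0000 0.0000 0.0000
    outer loop
      vertex 7.000 6.000 0.000
      vertex 7.000 15.000 18.000
      vertex 7.000 6.000 18.000
    endloop
  endfacet
  facet normal 0.0000 1.0000 0.0000
    outer loop
      vertex 7.000 15.000 0.000
      vertex 0.000 15.000 0.000
      vertex 0.000 15.000 18.000
    endloop
  endfacet
  facet normal 0.0000 1.0000 0.0000
    outer loop
      vertex 7.000 15.000 0.000
      vertex 0.000 15.000 18.000
      vertex 7.000 15.000 18.000
    endloop
  endfacet
  facet normal -1.0000 0.0000 0.0000
    outer loop
      vertex 0.000 15.000 0.000
      vertex 0.000 0.000 0.000
      vertex 0.000 0.000 18.000
    endloop
  endfacet
  facet normal -1.0000 0.0000 0.0000
    outer loop
      vertex 0.000 15.000 0.000
      vertex 0.000 0.000 18.000
      vertex 0.000 15.000 18.000
    endloop
  endfacet
endsolid part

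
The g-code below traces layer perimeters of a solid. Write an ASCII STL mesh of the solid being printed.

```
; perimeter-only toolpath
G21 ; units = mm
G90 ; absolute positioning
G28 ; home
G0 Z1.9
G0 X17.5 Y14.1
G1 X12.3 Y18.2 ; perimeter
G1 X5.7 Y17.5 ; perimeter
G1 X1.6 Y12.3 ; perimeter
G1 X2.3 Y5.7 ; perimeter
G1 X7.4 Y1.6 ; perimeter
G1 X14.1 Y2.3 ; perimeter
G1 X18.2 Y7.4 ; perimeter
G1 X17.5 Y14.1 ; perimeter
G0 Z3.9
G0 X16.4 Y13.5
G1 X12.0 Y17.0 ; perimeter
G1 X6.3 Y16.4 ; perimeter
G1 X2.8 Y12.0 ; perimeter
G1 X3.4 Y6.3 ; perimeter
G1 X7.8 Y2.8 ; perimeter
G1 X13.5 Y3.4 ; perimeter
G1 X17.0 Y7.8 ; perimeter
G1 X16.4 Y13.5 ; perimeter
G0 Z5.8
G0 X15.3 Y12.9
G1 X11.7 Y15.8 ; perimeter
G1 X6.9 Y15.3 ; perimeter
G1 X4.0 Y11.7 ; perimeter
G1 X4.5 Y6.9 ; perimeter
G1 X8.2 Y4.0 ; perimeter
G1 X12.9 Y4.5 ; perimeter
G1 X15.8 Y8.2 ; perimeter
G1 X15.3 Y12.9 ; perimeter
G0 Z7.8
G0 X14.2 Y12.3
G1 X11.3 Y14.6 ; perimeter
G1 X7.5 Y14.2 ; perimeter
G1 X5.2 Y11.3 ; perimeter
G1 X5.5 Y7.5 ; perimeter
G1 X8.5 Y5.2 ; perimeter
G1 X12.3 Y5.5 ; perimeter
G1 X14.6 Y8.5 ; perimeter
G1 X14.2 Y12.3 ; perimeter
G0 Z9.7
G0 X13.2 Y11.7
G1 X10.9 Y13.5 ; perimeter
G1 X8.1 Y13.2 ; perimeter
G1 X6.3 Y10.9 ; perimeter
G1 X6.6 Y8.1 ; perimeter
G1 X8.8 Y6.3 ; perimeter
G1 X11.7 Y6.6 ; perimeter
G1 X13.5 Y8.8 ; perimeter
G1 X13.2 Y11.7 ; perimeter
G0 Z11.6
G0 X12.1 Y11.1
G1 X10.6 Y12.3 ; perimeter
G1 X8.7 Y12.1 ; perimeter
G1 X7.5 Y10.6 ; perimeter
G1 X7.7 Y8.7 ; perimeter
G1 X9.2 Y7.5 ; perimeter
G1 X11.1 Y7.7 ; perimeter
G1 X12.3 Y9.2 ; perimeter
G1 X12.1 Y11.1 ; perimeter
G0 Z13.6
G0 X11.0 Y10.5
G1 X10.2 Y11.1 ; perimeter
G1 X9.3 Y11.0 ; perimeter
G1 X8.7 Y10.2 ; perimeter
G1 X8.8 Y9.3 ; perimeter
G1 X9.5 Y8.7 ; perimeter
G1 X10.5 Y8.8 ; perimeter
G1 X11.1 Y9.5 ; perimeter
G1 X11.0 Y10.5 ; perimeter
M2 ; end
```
solid part
  facet normal 0.0000 0.0000 -1.0000
    outer loop
      vertex 5.1 18.6 0.0
      vertex 12.7 19.4 0.0
      vertex 18.6 14.7 0.0
    endloop
  endfacet
  facet normal 0.0000 0.0000 -1.0000
    outer loop
      vertex 0.4 12.7 0.0
      vertex 5.1 18.6 0.0
      vertex 18.6 14.7 0.0
    endloop
  endfacet
  facet normal 0.0000 0.0000 -1.0000
    outer loop
      vertex 1.2 5.1 0.0
      vertex 0.4 12.7 0.0
      vertex 18.6 14.7 0.0
    endloop
  endfacet
  facet normal 0.0000 0.0000 -1.0000
    outer loop
      vertex 7.1 0.4 0.0
      vertex 1.2 5.1 0.0
      vertex 18.6 14.7 0.0
    endloop
  endfacet
  facet normal 0.0000 0.0000 -1.0000
    outer loop
      vertex 14.7 1.2 0.0
      vertex 7.1 0.4 0.0
      vertex 18.6 14.7 0.0
    endloop
  endfacet
  facet normal 0.0000 0.0000 -1.0000
    outer loop
      vertex 19.4 7.1 0.0
      vertex 14.7 1.2 0.0
      vertex 18.6 14.7 0.0
    endloop
  endfacet
  facet normal 0.5362 0.6731 0.5094
    outer loop
      vertex 18.6 14.7 0.0
      vertex 12.7 19.4 0.0
      vertex 9.9 9.9 15.5
    endloop
  endfacet
  facet normal -0.0901 0.8563 0.5085
    outer loop
      vertex 12.7 19.4 0.0
      vertex 5.1 18.6 0.0
      vertex 9.9 9.9 15.5
    endloop
  endfacet
  facet normal -0.6731 0.5362 0.5094
    outer loop
      vertex 5.1 18.6 0.0
      vertex 0.4 12.7 0.0
      vertex 9.9 9.9 15.5
    endloop
  endfacet
  facet normal -0.8563 -0.0901 0.5085
    outer loop
      vertex 0.4 12.7 0.0
      vertex 1.2 5.1 0.0
      vertex 9.9 9.9 15.5
    endloop
  endfacet
  facet normal -0.5362 -0.6731 0.5094
    outer loop
      vertex 1.2 5.1 0.0
      vertex 7.1 0.4 0.0
      vertex 9.9 9.9 15.5
    endloop
  endfacet
  facet normal 0.0901 -0.8563 0.5085
    outer loop
      vertex 7.1 0.4 0.0
      vertex 14.7 1.2 0.0
      vertex 9.9 9.9 15.5
    endloop
  endfacet
  facet normal 0.6731 -0.5362 0.5094
    outer loop
      vertex 14.7 1.2 0.0
      vertex 19.4 7.1 0.0
      vertex 9.9 9.9 15.5
    endloop
  endfacet
  facet normal 0.8563 0.0901 0.5085
    outer loop
      vertex 19.4 7.1 0.0
      vertex 18.6 14.7 0.0
      vertex 9.9 9.9 15.5
    endloop
  endfacet
endsolid part

The G0 Z moves step by Δz≈1.9 mm. The G1 loops shrink linearly with z, so the solid tapers from its base footprint up to z≈15.5. Closing with a flat bottom cap and the tapered top and triangulating gives 14 facets — a regular 8-sided pyramid, base circumscribed radius ≈ 9.9 mm, apex at z ≈ 15.5 mm.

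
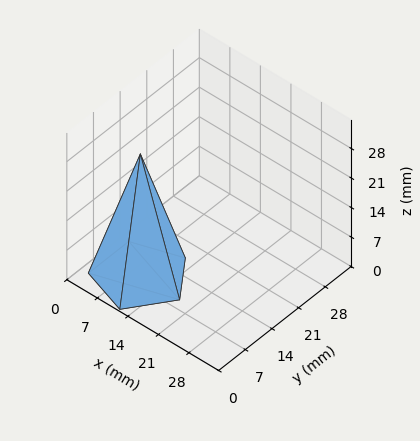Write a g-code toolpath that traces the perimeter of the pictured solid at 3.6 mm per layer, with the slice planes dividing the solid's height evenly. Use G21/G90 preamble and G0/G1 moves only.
Reading the render: the shape is a regular 5-sided pyramid, base circumscribed radius ≈ 9 mm, apex at z ≈ 29 mm (dimensions read to the nearest mm from the axis ticks). For the g-code, the solid's height is divided into equal slices at the stated Δz and each level perimeter traced with G1 moves after a G0 lift.

; perimeter-only toolpath
G21 ; units = mm
G90 ; absolute positioning
G28 ; home
; layer 1
G0 Z3.6
G0 X16.9 Y9.0
G1 X11.5 Y16.5
G1 X2.6 Y13.6
G1 X2.6 Y4.4
G1 X11.5 Y1.5
G1 X16.9 Y9.0
; layer 2
G0 Z7.2
G0 X15.8 Y9.0
G1 X11.1 Y15.5
G1 X3.5 Y13.0
G1 X3.5 Y5.0
G1 X11.1 Y2.5
G1 X15.8 Y9.0
; layer 3
G0 Z10.9
G0 X14.6 Y9.0
G1 X10.8 Y14.4
G1 X4.4 Y12.3
G1 X4.4 Y5.7
G1 X10.8 Y3.6
G1 X14.6 Y9.0
; layer 4
G0 Z14.5
G0 X13.5 Y9.0
G1 X10.4 Y13.3
G1 X5.3 Y11.7
G1 X5.3 Y6.3
G1 X10.4 Y4.7
G1 X13.5 Y9.0
; layer 5
G0 Z18.1
G0 X12.4 Y9.0
G1 X10.1 Y12.2
G1 X6.3 Y11.0
G1 X6.3 Y7.0
G1 X10.1 Y5.8
G1 X12.4 Y9.0
; layer 6
G0 Z21.8
G0 X11.2 Y9.0
G1 X9.7 Y11.2
G1 X7.2 Y10.3
G1 X7.2 Y7.7
G1 X9.7 Y6.8
G1 X11.2 Y9.0
; layer 7
G0 Z25.4
G0 X10.1 Y9.0
G1 X9.3 Y10.1
G1 X8.1 Y9.7
G1 X8.1 Y8.3
G1 X9.3 Y7.9
G1 X10.1 Y9.0
M2 ; end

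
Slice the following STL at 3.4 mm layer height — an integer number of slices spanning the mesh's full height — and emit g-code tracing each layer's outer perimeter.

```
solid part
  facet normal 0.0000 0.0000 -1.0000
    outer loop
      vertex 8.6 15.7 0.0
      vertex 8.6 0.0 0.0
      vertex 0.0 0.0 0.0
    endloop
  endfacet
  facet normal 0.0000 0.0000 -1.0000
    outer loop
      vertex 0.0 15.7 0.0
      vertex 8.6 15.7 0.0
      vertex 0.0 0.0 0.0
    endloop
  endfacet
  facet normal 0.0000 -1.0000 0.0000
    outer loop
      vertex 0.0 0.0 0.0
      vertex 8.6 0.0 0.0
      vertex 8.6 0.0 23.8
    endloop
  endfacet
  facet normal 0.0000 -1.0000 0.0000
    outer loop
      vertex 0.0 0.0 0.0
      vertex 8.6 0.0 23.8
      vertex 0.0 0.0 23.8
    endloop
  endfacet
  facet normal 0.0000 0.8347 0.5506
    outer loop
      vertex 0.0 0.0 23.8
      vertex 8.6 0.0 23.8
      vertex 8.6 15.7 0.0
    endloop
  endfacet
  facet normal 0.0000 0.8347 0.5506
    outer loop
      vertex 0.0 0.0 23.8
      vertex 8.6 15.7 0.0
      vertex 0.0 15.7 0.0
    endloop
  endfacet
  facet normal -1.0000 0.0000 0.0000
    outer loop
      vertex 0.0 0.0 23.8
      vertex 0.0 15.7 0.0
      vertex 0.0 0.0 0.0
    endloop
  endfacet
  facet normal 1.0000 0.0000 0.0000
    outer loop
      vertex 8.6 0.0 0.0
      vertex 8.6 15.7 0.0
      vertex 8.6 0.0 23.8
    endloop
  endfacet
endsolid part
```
; perimeter-only toolpath
G21 ; units = mm
G90 ; absolute positioning
G28 ; home
; layer 1
G0 Z3.4
G0 X0.0 Y0.0
G1 X8.6 Y0.0
G1 X8.6 Y13.5
G1 X0.0 Y13.5
G1 X0.0 Y0.0
; layer 2
G0 Z6.8
G0 X0.0 Y0.0
G1 X8.6 Y0.0
G1 X8.6 Y11.2
G1 X0.0 Y11.2
G1 X0.0 Y0.0
; layer 3
G0 Z10.2
G0 X0.0 Y0.0
G1 X8.6 Y0.0
G1 X8.6 Y9.0
G1 X0.0 Y9.0
G1 X0.0 Y0.0
; layer 4
G0 Z13.6
G0 X0.0 Y0.0
G1 X8.6 Y0.0
G1 X8.6 Y6.7
G1 X0.0 Y6.7
G1 X0.0 Y0.0
; layer 5
G0 Z17.0
G0 X0.0 Y0.0
G1 X8.6 Y0.0
G1 X8.6 Y4.5
G1 X0.0 Y4.5
G1 X0.0 Y0.0
; layer 6
G0 Z20.4
G0 X0.0 Y0.0
G1 X8.6 Y0.0
G1 X8.6 Y2.2
G1 X0.0 Y2.2
G1 X0.0 Y0.0
M2 ; end

The solid is a wedge (ramp): 8.6 × 15.7 mm base, rising to 23.8 mm along the y=0 edge and sloping linearly to z=0 at y=15.7. Slicing at Δz = 3.4 mm — 7 equal slices spanning the solid's height, so layer i sits at z = i·h/7 — gives 6 non-empty perimeters. Each is a 4-segment closed polygon; G0 lifts to the layer z and rapids to the start vertex, then G1 traces the edges. The cross-section shrinks linearly with z (the slice at the apex is degenerate and omitted).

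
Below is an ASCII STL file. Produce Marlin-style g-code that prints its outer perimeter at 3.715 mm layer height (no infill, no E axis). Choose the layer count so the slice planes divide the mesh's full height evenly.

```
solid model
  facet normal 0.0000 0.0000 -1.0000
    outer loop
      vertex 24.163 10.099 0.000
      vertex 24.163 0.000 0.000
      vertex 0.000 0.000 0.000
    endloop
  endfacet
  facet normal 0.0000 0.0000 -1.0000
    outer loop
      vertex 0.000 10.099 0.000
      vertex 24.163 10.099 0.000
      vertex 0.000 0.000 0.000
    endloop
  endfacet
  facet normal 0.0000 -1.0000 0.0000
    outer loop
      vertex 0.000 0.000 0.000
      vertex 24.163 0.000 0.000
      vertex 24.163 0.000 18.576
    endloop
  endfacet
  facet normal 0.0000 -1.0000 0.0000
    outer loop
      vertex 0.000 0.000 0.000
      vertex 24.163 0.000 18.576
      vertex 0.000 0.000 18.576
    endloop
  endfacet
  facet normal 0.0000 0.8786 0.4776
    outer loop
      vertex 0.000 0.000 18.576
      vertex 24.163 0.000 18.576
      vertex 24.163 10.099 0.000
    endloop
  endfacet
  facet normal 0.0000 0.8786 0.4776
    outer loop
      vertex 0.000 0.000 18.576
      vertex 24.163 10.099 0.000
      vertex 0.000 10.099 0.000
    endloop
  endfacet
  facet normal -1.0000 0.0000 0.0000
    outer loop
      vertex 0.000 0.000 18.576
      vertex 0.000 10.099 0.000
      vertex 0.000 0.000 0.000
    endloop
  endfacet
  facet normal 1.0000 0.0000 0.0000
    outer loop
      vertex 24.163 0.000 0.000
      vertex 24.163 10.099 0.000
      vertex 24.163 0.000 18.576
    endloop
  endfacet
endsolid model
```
; perimeter-only toolpath
G21 ; units = mm
G90 ; absolute positioning
G28 ; home
; layer 1
G0 Z3.715
G0 X0.000 Y0.000
G1 X24.163 Y0.000
G1 X24.163 Y8.079
G1 X0.000 Y8.079
G1 X0.000 Y0.000
; layer 2
G0 Z7.430
G0 X0.000 Y0.000
G1 X24.163 Y0.000
G1 X24.163 Y6.059
G1 X0.000 Y6.059
G1 X0.000 Y0.000
; layer 3
G0 Z11.146
G0 X0.000 Y0.000
G1 X24.163 Y0.000
G1 X24.163 Y4.040
G1 X0.000 Y4.040
G1 X0.000 Y0.000
; layer 4
G0 Z14.861
G0 X0.000 Y0.000
G1 X24.163 Y0.000
G1 X24.163 Y2.020
G1 X0.000 Y2.020
G1 X0.000 Y0.000
M2 ; end

The solid is a wedge (ramp): 24.2 × 10.1 mm base, rising to 18.6 mm along the y=0 edge and sloping linearly to z=0 at y=10.1. Slicing at Δz = 3.715 mm — 5 equal slices spanning the solid's height, so layer i sits at z = i·h/5 — gives 4 non-empty perimeters. Each is a 4-segment closed polygon; G0 lifts to the layer z and rapids to the start vertex, then G1 traces the edges. The cross-section shrinks linearly with z (the slice at the apex is degenerate and omitted).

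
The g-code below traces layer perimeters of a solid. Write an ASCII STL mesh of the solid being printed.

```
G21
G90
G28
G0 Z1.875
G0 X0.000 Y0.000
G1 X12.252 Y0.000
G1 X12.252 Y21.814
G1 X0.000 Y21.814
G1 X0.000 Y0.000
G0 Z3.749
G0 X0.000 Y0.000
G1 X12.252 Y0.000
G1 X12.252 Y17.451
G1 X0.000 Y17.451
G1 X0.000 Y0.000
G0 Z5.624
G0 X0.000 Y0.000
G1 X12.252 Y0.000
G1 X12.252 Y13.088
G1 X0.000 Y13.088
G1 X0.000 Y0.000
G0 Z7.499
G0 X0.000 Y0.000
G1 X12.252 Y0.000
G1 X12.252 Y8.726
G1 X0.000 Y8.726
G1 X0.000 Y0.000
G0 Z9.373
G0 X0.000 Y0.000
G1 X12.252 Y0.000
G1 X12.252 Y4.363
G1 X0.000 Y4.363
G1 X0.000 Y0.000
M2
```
solid part
  facet normal 0.0000 0.0000 -1.0000
    outer loop
      vertex 12.252 26.177 0.000
      vertex 12.252 0.000 0.000
      vertex 0.000 0.000 0.000
    endloop
  endfacet
  facet normal 0.0000 0.0000 -1.0000
    outer loop
      vertex 0.000 26.177 0.000
      vertex 12.252 26.177 0.000
      vertex 0.000 0.000 0.000
    endloop
  endfacet
  facet normal 0.0000 -1.0000 0.0000
    outer loop
      vertex 0.000 0.000 0.000
      vertex 12.252 0.000 0.000
      vertex 12.252 0.000 11.248
    endloop
  endfacet
  facet normal 0.0000 -1.0000 0.0000
    outer loop
      vertex 0.000 0.000 0.000
      vertex 12.252 0.000 11.248
      vertex 0.000 0.000 11.248
    endloop
  endfacet
  facet normal 0.0000 0.3948 0.9188
    outer loop
      vertex 0.000 0.000 11.248
      vertex 12.252 0.000 11.248
      vertex 12.252 26.177 0.000
    endloop
  endfacet
  facet normal 0.0000 0.3948 0.9188
    outer loop
      vertex 0.000 0.000 11.248
      vertex 12.252 26.177 0.000
      vertex 0.000 26.177 0.000
    endloop
  endfacet
  facet normal -1.0000 0.0000 0.0000
    outer loop
      vertex 0.000 0.000 11.248
      vertex 0.000 26.177 0.000
      vertex 0.000 0.000 0.000
    endloop
  endfacet
  facet normal 1.0000 0.0000 0.0000
    outer loop
      vertex 12.252 0.000 0.000
      vertex 12.252 26.177 0.000
      vertex 12.252 0.000 11.248
    endloop
  endfacet
endsolid part

The G0 Z moves step by Δz≈1.875 mm. The G1 loops shrink linearly with z, so the solid tapers from its base footprint up to z≈11.2. Closing with a flat bottom cap and the tapered top and triangulating gives 8 facets — a wedge (ramp): 12.3 × 26.2 mm base, rising to 11.2 mm along the y=0 edge and sloping linearly to z=0 at y=26.2.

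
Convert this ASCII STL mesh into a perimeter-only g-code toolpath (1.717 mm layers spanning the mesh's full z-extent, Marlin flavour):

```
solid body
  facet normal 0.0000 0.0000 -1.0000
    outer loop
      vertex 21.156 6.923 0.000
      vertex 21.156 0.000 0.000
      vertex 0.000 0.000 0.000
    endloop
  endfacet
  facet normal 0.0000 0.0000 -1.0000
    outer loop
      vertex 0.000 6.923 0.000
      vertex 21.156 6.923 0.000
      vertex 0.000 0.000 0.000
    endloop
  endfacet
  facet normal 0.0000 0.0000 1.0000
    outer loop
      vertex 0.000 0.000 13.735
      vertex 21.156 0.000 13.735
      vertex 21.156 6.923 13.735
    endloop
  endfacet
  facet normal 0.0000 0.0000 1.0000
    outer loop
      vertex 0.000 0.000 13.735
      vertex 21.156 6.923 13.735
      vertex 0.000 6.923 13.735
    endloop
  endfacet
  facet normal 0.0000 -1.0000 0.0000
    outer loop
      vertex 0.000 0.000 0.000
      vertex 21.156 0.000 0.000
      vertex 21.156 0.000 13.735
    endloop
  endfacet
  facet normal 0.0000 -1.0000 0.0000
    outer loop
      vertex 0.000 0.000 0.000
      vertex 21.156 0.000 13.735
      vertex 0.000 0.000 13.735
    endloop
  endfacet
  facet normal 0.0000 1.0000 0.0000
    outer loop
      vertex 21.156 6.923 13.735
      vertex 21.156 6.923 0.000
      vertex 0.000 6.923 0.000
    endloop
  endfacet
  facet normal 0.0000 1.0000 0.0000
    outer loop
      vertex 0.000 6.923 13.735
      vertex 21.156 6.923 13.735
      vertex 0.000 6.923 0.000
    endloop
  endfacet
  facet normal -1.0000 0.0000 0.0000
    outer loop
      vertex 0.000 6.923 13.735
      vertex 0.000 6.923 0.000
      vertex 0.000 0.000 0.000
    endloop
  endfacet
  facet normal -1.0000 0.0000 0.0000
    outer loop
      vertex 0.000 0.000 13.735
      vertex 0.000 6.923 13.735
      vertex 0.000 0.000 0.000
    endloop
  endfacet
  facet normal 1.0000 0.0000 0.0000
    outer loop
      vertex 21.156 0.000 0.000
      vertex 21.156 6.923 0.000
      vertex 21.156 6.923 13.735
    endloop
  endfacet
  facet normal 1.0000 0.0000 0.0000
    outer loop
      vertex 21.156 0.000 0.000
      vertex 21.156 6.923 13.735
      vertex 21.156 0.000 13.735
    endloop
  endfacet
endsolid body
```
; perimeter-only toolpath
G21 ; units = mm
G90 ; absolute positioning
G28 ; home
; layer 1
G0 Z1.717
G0 X0.000 Y0.000
G1 X21.156 Y0.000
G1 X21.156 Y6.923
G1 X0.000 Y6.923
G1 X0.000 Y0.000
; layer 2
G0 Z3.434
G0 X0.000 Y0.000
G1 X21.156 Y0.000
G1 X21.156 Y6.923
G1 X0.000 Y6.923
G1 X0.000 Y0.000
; layer 3
G0 Z5.151
G0 X0.000 Y0.000
G1 X21.156 Y0.000
G1 X21.156 Y6.923
G1 X0.000 Y6.923
G1 X0.000 Y0.000
; layer 4
G0 Z6.867
G0 X0.000 Y0.000
G1 X21.156 Y0.000
G1 X21.156 Y6.923
G1 X0.000 Y6.923
G1 X0.000 Y0.000
; layer 5
G0 Z8.584
G0 X0.000 Y0.000
G1 X21.156 Y0.000
G1 X21.156 Y6.923
G1 X0.000 Y6.923
G1 X0.000 Y0.000
; layer 6
G0 Z10.301
G0 X0.000 Y0.000
G1 X21.156 Y0.000
G1 X21.156 Y6.923
G1 X0.000 Y6.923
G1 X0.000 Y0.000
; layer 7
G0 Z12.018
G0 X0.000 Y0.000
G1 X21.156 Y0.000
G1 X21.156 Y6.923
G1 X0.000 Y6.923
G1 X0.000 Y0.000
; layer 8
G0 Z13.735
G0 X0.000 Y0.000
G1 X21.156 Y0.000
G1 X21.156 Y6.923
G1 X0.000 Y6.923
G1 X0.000 Y0.000
M2 ; end

The solid is a rectangular box, roughly 21.2 × 6.92 mm footprint and 13.7 mm tall. Slicing at Δz = 1.717 mm — 8 equal slices spanning the solid's height, so layer i sits at z = i·h/8 — gives 8 non-empty perimeters. Each is a 4-segment closed polygon; G0 lifts to the layer z and rapids to the start vertex, then G1 traces the edges.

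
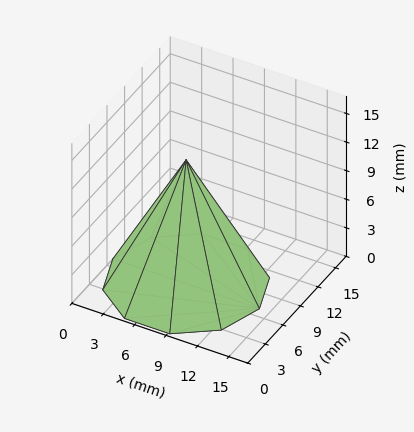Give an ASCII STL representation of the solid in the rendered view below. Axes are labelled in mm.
Reading the render: the shape is a regular 10-sided pyramid, base circumscribed radius ≈ 7 mm, apex at z ≈ 13 mm (dimensions read to the nearest mm from the axis ticks). For the STL, each face is triangulated and given an outward normal.

solid part
  facet normal 0.0000 0.0000 -1.0000
    outer loop
      vertex 9.163 13.657 0.000
      vertex 12.663 11.114 0.000
      vertex 14.000 7.000 0.000
    endloop
  endfacet
  facet normal 0.0000 0.0000 -1.0000
    outer loop
      vertex 4.837 13.657 0.000
      vertex 9.163 13.657 0.000
      vertex 14.000 7.000 0.000
    endloop
  endfacet
  facet normal 0.0000 0.0000 -1.0000
    outer loop
      vertex 1.337 11.114 0.000
      vertex 4.837 13.657 0.000
      vertex 14.000 7.000 0.000
    endloop
  endfacet
  facet normal 0.0000 0.0000 -1.0000
    outer loop
      vertex 0.000 7.000 0.000
      vertex 1.337 11.114 0.000
      vertex 14.000 7.000 0.000
    endloop
  endfacet
  facet normal 0.0000 0.0000 -1.0000
    outer loop
      vertex 1.337 2.886 0.000
      vertex 0.000 7.000 0.000
      vertex 14.000 7.000 0.000
    endloop
  endfacet
  facet normal 0.0000 0.0000 -1.0000
    outer loop
      vertex 4.837 0.343 0.000
      vertex 1.337 2.886 0.000
      vertex 14.000 7.000 0.000
    endloop
  endfacet
  facet normal 0.0000 0.0000 -1.0000
    outer loop
      vertex 9.163 0.343 0.000
      vertex 4.837 0.343 0.000
      vertex 14.000 7.000 0.000
    endloop
  endfacet
  facet normal 0.0000 0.0000 -1.0000
    outer loop
      vertex 12.663 2.886 0.000
      vertex 9.163 0.343 0.000
      vertex 14.000 7.000 0.000
    endloop
  endfacet
  facet normal 0.8465 0.2751 0.4558
    outer loop
      vertex 14.000 7.000 0.000
      vertex 12.663 11.114 0.000
      vertex 7.000 7.000 13.000
    endloop
  endfacet
  facet normal 0.5232 0.7201 0.4558
    outer loop
      vertex 12.663 11.114 0.000
      vertex 9.163 13.657 0.000
      vertex 7.000 7.000 13.000
    endloop
  endfacet
  facet normal 0.0000 0.8901 0.4558
    outer loop
      vertex 9.163 13.657 0.000
      vertex 4.837 13.657 0.000
      vertex 7.000 7.000 13.000
    endloop
  endfacet
  facet normal -0.5232 0.7201 0.4558
    outer loop
      vertex 4.837 13.657 0.000
      vertex 1.337 11.114 0.000
      vertex 7.000 7.000 13.000
    endloop
  endfacet
  facet normal -0.8465 0.2751 0.4558
    outer loop
      vertex 1.337 11.114 0.000
      vertex 0.000 7.000 0.000
      vertex 7.000 7.000 13.000
    endloop
  endfacet
  facet normal -0.8465 -0.2751 0.4558
    outer loop
      vertex 0.000 7.000 0.000
      vertex 1.337 2.886 0.000
      vertex 7.000 7.000 13.000
    endloop
  endfacet
  facet normal -0.5232 -0.7201 0.4558
    outer loop
      vertex 1.337 2.886 0.000
      vertex 4.837 0.343 0.000
      vertex 7.000 7.000 13.000
    endloop
  endfacet
  facet normal 0.0000 -0.8901 0.4558
    outer loop
      vertex 4.837 0.343 0.000
      vertex 9.163 0.343 0.000
      vertex 7.000 7.000 13.000
    endloop
  endfacet
  facet normal 0.5232 -0.7201 0.4558
    outer loop
      vertex 9.163 0.343 0.000
      vertex 12.663 2.886 0.000
      vertex 7.000 7.000 13.000
    endloop
  endfacet
  facet normal 0.8465 -0.2751 0.4558
    outer loop
      vertex 12.663 2.886 0.000
      vertex 14.000 7.000 0.000
      vertex 7.000 7.000 13.000
    endloop
  endfacet
endsolid part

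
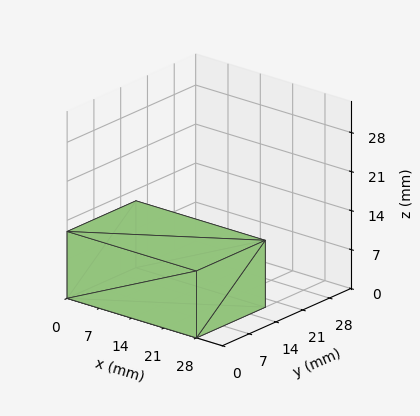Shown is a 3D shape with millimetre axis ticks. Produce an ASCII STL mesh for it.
Reading the render: the shape is a rectangular box, roughly 28 × 18 mm footprint and 12 mm tall (dimensions read to the nearest mm from the axis ticks). For the STL, each face is triangulated and given an outward normal.

solid part
  facet normal 0.0000 0.0000 -1.0000
    outer loop
      vertex 28.0 18.0 0.0
      vertex 28.0 0.0 0.0
      vertex 0.0 0.0 0.0
    endloop
  endfacet
  facet normal 0.0000 0.0000 -1.0000
    outer loop
      vertex 0.0 18.0 0.0
      vertex 28.0 18.0 0.0
      vertex 0.0 0.0 0.0
    endloop
  endfacet
  facet normal 0.0000 0.0000 1.0000
    outer loop
      vertex 0.0 0.0 12.0
      vertex 28.0 0.0 12.0
      vertex 28.0 18.0 12.0
    endloop
  endfacet
  facet normal 0.0000 0.0000 1.0000
    outer loop
      vertex 0.0 0.0 12.0
      vertex 28.0 18.0 12.0
      vertex 0.0 18.0 12.0
    endloop
  endfacet
  facet normal 0.0000 -1.0000 0.0000
    outer loop
      vertex 0.0 0.0 0.0
      vertex 28.0 0.0 0.0
      vertex 28.0 0.0 12.0
    endloop
  endfacet
  facet normal 0.0000 -1.0000 0.0000
    outer loop
      vertex 0.0 0.0 0.0
      vertex 28.0 0.0 12.0
      vertex 0.0 0.0 12.0
    endloop
  endfacet
  facet normal 0.0000 1.0000 0.0000
    outer loop
      vertex 28.0 18.0 12.0
      vertex 28.0 18.0 0.0
      vertex 0.0 18.0 0.0
    endloop
  endfacet
  facet normal 0.0000 1.0000 0.0000
    outer loop
      vertex 0.0 18.0 12.0
      vertex 28.0 18.0 12.0
      vertex 0.0 18.0 0.0
    endloop
  endfacet
  facet normal -1.0000 0.0000 0.0000
    outer loop
      vertex 0.0 18.0 12.0
      vertex 0.0 18.0 0.0
      vertex 0.0 0.0 0.0
    endloop
  endfacet
  facet normal -1.0000 0.0000 0.0000
    outer loop
      vertex 0.0 0.0 12.0
      vertex 0.0 18.0 12.0
      vertex 0.0 0.0 0.0
    endloop
  endfacet
  facet normal 1.0000 0.0000 0.0000
    outer loop
      vertex 28.0 0.0 0.0
      vertex 28.0 18.0 0.0
      vertex 28.0 18.0 12.0
    endloop
  endfacet
  facet normal 1.0000 0.0000 0.0000
    outer loop
      vertex 28.0 0.0 0.0
      vertex 28.0 18.0 12.0
      vertex 28.0 0.0 12.0
    endloop
  endfacet
endsolid part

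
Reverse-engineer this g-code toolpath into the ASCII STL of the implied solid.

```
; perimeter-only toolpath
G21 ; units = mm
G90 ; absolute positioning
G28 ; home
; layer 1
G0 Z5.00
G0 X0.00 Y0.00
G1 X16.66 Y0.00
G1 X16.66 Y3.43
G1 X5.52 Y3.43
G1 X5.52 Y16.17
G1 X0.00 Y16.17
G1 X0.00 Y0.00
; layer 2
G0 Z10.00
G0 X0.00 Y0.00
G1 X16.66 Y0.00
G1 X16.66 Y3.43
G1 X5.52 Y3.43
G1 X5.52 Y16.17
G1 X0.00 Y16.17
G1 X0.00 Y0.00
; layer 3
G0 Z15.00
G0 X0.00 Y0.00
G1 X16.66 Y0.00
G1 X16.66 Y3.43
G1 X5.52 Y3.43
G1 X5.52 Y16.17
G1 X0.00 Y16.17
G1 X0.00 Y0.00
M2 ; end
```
solid part
  facet normal 0.0000 0.0000 -1.0000
    outer loop
      vertex 16.66 3.43 0.00
      vertex 16.66 0.00 0.00
      vertex 0.00 0.00 0.00
    endloop
  endfacet
  facet normal 0.0000 0.0000 -1.0000
    outer loop
      vertex 5.52 3.43 0.00
      vertex 16.66 3.43 0.00
      vertex 0.00 0.00 0.00
    endloop
  endfacet
  facet normal 0.0000 0.0000 -1.0000
    outer loop
      vertex 5.52 16.17 0.00
      vertex 5.52 3.43 0.00
      vertex 0.00 0.00 0.00
    endloop
  endfacet
  facet normal 0.0000 0.0000 -1.0000
    outer loop
      vertex 0.00 16.17 0.00
      vertex 5.52 16.17 0.00
      vertex 0.00 0.00 0.00
    endloop
  endfacet
  facet normal 0.0000 0.0000 1.0000
    outer loop
      vertex 0.00 0.00 15.00
      vertex 16.66 0.00 15.00
      vertex 16.66 3.43 15.00
    endloop
  endfacet
  facet normal 0.0000 0.0000 1.0000
    outer loop
      vertex 0.00 0.00 15.00
      vertex 16.66 3.43 15.00
      vertex 5.52 3.43 15.00
    endloop
  endfacet
  facet normal 0.0000 0.0000 1.0000
    outer loop
      vertex 0.00 0.00 15.00
      vertex 5.52 3.43 15.00
      vertex 5.52 16.17 15.00
    endloop
  endfacet
  facet normal 0.0000 0.0000 1.0000
    outer loop
      vertex 0.00 0.00 15.00
      vertex 5.52 16.17 15.00
      vertex 0.00 16.17 15.00
    endloop
  endfacet
  facet normal 0.0000 -1.0000 0.0000
    outer loop
      vertex 0.00 0.00 0.00
      vertex 16.66 0.00 0.00
      vertex 16.66 0.00 15.00
    endloop
  endfacet
  facet normal 0.0000 -1.0000 0.0000
    outer loop
      vertex 0.00 0.00 0.00
      vertex 16.66 0.00 15.00
      vertex 0.00 0.00 15.00
    endloop
  endfacet
  facet normal 1.0000 0.0000 0.0000
    outer loop
      vertex 16.66 0.00 0.00
      vertex 16.66 3.43 0.00
      vertex 16.66 3.43 15.00
    endloop
  endfacet
  facet normal 1.0000 0.0000 0.0000
    outer loop
      vertex 16.66 0.00 0.00
      vertex 16.66 3.43 15.00
      vertex 16.66 0.00 15.00
    endloop
  endfacet
  facet normal 0.0000 1.0000 0.0000
    outer loop
      vertex 16.66 3.43 0.00
      vertex 5.52 3.43 0.00
      vertex 5.52 3.43 15.00
    endloop
  endfacet
  facet normal 0.0000 1.0000 0.0000
    outer loop
      vertex 16.66 3.43 0.00
      vertex 5.52 3.43 15.00
      vertex 16.66 3.43 15.00
    endloop
  endfacet
  facet normal 1.0000 0.0000 0.0000
    outer loop
      vertex 5.52 3.43 0.00
      vertex 5.52 16.17 0.00
      vertex 5.52 16.17 15.00
    endloop
  endfacet
  facet normal 1.0000 0.0000 0.0000
    outer loop
      vertex 5.52 3.43 0.00
      vertex 5.52 16.17 15.00
      vertex 5.52 3.43 15.00
    endloop
  endfacet
  facet normal 0.0000 1.0000 0.0000
    outer loop
      vertex 5.52 16.17 0.00
      vertex 0.00 16.17 0.00
      vertex 0.00 16.17 15.00
    endloop
  endfacet
  facet normal 0.0000 1.0000 0.0000
    outer loop
      vertex 5.52 16.17 0.00
      vertex 0.00 16.17 15.00
      vertex 5.52 16.17 15.00
    endloop
  endfacet
  facet normal -1.0000 0.0000 0.0000
    outer loop
      vertex 0.00 16.17 0.00
      vertex 0.00 0.00 0.00
      vertex 0.00 0.00 15.00
    endloop
  endfacet
  facet normal -1.0000 0.0000 0.0000
    outer loop
      vertex 0.00 16.17 0.00
      vertex 0.00 0.00 15.00
      vertex 0.00 16.17 15.00
    endloop
  endfacet
endsolid part

The G0 Z moves step by Δz≈5.00 mm. Every layer's G1 loop is the same polygon, so the solid is a straight extrusion of it from z=0 to z≈15. Closing with flat bottom and top caps and triangulating gives 20 facets — an L-shaped prism: outer 16.7 × 16.2 mm, arm thicknesses ≈ 3.43 mm (horizontal) and 5.52 mm (vertical), extruded 15 mm in z.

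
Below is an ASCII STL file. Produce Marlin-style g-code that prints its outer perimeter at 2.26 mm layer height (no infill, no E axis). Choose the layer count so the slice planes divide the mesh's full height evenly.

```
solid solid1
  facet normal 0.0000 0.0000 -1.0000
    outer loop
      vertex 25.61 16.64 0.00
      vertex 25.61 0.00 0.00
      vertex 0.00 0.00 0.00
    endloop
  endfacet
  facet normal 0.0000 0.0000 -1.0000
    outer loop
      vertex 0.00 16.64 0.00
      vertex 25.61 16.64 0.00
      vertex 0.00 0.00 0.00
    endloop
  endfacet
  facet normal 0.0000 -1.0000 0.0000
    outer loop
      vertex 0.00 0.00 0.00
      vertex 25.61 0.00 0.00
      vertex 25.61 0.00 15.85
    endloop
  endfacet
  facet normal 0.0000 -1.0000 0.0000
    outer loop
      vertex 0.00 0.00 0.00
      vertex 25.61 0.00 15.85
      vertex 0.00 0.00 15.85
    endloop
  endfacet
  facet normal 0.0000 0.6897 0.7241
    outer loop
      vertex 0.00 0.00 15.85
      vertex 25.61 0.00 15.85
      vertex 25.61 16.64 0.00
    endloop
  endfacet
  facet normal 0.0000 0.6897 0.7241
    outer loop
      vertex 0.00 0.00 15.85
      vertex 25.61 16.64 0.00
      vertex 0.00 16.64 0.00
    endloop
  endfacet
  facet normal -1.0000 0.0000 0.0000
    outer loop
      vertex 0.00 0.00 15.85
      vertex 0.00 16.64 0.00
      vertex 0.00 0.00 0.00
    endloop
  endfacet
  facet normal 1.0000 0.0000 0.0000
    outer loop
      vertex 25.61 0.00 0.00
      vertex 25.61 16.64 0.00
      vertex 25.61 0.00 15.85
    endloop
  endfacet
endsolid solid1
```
; perimeter-only toolpath
G21 ; units = mm
G90 ; absolute positioning
G28 ; home
; layer 1
G0 Z2.26
G0 X0.00 Y0.00
G1 X25.61 Y0.00
G1 X25.61 Y14.26
G1 X0.00 Y14.26
G1 X0.00 Y0.00
; layer 2
G0 Z4.53
G0 X0.00 Y0.00
G1 X25.61 Y0.00
G1 X25.61 Y11.89
G1 X0.00 Y11.89
G1 X0.00 Y0.00
; layer 3
G0 Z6.79
G0 X0.00 Y0.00
G1 X25.61 Y0.00
G1 X25.61 Y9.51
G1 X0.00 Y9.51
G1 X0.00 Y0.00
; layer 4
G0 Z9.06
G0 X0.00 Y0.00
G1 X25.61 Y0.00
G1 X25.61 Y7.13
G1 X0.00 Y7.13
G1 X0.00 Y0.00
; layer 5
G0 Z11.32
G0 X0.00 Y0.00
G1 X25.61 Y0.00
G1 X25.61 Y4.75
G1 X0.00 Y4.75
G1 X0.00 Y0.00
; layer 6
G0 Z13.59
G0 X0.00 Y0.00
G1 X25.61 Y0.00
G1 X25.61 Y2.38
G1 X0.00 Y2.38
G1 X0.00 Y0.00
M2 ; end

The solid is a wedge (ramp): 25.6 × 16.6 mm base, rising to 15.8 mm along the y=0 edge and sloping linearly to z=0 at y=16.6. Slicing at Δz = 2.26 mm — 7 equal slices spanning the solid's height, so layer i sits at z = i·h/7 — gives 6 non-empty perimeters. Each is a 4-segment closed polygon; G0 lifts to the layer z and rapids to the start vertex, then G1 traces the edges. The cross-section shrinks linearly with z (the slice at the apex is degenerate and omitted).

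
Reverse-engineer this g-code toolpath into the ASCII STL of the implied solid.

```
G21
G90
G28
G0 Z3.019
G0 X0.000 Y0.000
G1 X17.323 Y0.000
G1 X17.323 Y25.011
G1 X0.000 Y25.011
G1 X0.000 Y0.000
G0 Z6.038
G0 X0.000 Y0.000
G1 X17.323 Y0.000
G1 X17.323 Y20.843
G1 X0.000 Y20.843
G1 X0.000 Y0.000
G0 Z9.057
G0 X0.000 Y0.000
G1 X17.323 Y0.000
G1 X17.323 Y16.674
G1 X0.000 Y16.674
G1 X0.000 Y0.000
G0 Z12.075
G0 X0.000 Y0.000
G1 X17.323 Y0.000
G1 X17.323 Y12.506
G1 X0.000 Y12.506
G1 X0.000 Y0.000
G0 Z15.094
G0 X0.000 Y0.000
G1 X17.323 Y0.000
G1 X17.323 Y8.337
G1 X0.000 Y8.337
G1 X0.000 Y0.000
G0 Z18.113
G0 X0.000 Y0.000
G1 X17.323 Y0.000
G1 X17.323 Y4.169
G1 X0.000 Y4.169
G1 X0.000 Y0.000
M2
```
solid part
  facet normal 0.0000 0.0000 -1.0000
    outer loop
      vertex 17.323 29.180 0.000
      vertex 17.323 0.000 0.000
      vertex 0.000 0.000 0.000
    endloop
  endfacet
  facet normal 0.0000 0.0000 -1.0000
    outer loop
      vertex 0.000 29.180 0.000
      vertex 17.323 29.180 0.000
      vertex 0.000 0.000 0.000
    endloop
  endfacet
  facet normal 0.0000 -1.0000 0.0000
    outer loop
      vertex 0.000 0.000 0.000
      vertex 17.323 0.000 0.000
      vertex 17.323 0.000 21.132
    endloop
  endfacet
  facet normal 0.0000 -1.0000 0.0000
    outer loop
      vertex 0.000 0.000 0.000
      vertex 17.323 0.000 21.132
      vertex 0.000 0.000 21.132
    endloop
  endfacet
  facet normal 0.0000 0.5865 0.8099
    outer loop
      vertex 0.000 0.000 21.132
      vertex 17.323 0.000 21.132
      vertex 17.323 29.180 0.000
    endloop
  endfacet
  facet normal 0.0000 0.5865 0.8099
    outer loop
      vertex 0.000 0.000 21.132
      vertex 17.323 29.180 0.000
      vertex 0.000 29.180 0.000
    endloop
  endfacet
  facet normal -1.0000 0.0000 0.0000
    outer loop
      vertex 0.000 0.000 21.132
      vertex 0.000 29.180 0.000
      vertex 0.000 0.000 0.000
    endloop
  endfacet
  facet normal 1.0000 0.0000 0.0000
    outer loop
      vertex 17.323 0.000 0.000
      vertex 17.323 29.180 0.000
      vertex 17.323 0.000 21.132
    endloop
  endfacet
endsolid part

The G0 Z moves step by Δz≈3.019 mm. The G1 loops shrink linearly with z, so the solid tapers from its base footprint up to z≈21.1. Closing with a flat bottom cap and the tapered top and triangulating gives 8 facets — a wedge (ramp): 17.3 × 29.2 mm base, rising to 21.1 mm along the y=0 edge and sloping linearly to z=0 at y=29.2.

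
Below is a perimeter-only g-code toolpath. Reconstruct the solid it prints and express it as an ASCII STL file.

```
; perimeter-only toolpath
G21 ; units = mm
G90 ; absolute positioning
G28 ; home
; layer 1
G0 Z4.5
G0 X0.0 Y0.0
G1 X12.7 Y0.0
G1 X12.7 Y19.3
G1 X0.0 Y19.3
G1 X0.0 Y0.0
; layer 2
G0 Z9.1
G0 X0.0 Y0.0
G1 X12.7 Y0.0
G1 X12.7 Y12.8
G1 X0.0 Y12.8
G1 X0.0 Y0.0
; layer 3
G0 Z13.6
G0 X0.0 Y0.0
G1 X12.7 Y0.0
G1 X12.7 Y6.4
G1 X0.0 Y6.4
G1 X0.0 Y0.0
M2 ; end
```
solid part
  facet normal 0.0000 0.0000 -1.0000
    outer loop
      vertex 12.7 25.7 0.0
      vertex 12.7 0.0 0.0
      vertex 0.0 0.0 0.0
    endloop
  endfacet
  facet normal 0.0000 0.0000 -1.0000
    outer loop
      vertex 0.0 25.7 0.0
      vertex 12.7 25.7 0.0
      vertex 0.0 0.0 0.0
    endloop
  endfacet
  facet normal 0.0000 -1.0000 0.0000
    outer loop
      vertex 0.0 0.0 0.0
      vertex 12.7 0.0 0.0
      vertex 12.7 0.0 18.1
    endloop
  endfacet
  facet normal 0.0000 -1.0000 0.0000
    outer loop
      vertex 0.0 0.0 0.0
      vertex 12.7 0.0 18.1
      vertex 0.0 0.0 18.1
    endloop
  endfacet
  facet normal 0.0000 0.5758 0.8176
    outer loop
      vertex 0.0 0.0 18.1
      vertex 12.7 0.0 18.1
      vertex 12.7 25.7 0.0
    endloop
  endfacet
  facet normal 0.0000 0.5758 0.8176
    outer loop
      vertex 0.0 0.0 18.1
      vertex 12.7 25.7 0.0
      vertex 0.0 25.7 0.0
    endloop
  endfacet
  facet normal -1.0000 0.0000 0.0000
    outer loop
      vertex 0.0 0.0 18.1
      vertex 0.0 25.7 0.0
      vertex 0.0 0.0 0.0
    endloop
  endfacet
  facet normal 1.0000 0.0000 0.0000
    outer loop
      vertex 12.7 0.0 0.0
      vertex 12.7 25.7 0.0
      vertex 12.7 0.0 18.1
    endloop
  endfacet
endsolid part

The G0 Z moves step by Δz≈4.5 mm. The G1 loops shrink linearly with z, so the solid tapers from its base footprint up to z≈18.1. Closing with a flat bottom cap and the tapered top and triangulating gives 8 facets — a wedge (ramp): 12.7 × 25.7 mm base, rising to 18.1 mm along the y=0 edge and sloping linearly to z=0 at y=25.7.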